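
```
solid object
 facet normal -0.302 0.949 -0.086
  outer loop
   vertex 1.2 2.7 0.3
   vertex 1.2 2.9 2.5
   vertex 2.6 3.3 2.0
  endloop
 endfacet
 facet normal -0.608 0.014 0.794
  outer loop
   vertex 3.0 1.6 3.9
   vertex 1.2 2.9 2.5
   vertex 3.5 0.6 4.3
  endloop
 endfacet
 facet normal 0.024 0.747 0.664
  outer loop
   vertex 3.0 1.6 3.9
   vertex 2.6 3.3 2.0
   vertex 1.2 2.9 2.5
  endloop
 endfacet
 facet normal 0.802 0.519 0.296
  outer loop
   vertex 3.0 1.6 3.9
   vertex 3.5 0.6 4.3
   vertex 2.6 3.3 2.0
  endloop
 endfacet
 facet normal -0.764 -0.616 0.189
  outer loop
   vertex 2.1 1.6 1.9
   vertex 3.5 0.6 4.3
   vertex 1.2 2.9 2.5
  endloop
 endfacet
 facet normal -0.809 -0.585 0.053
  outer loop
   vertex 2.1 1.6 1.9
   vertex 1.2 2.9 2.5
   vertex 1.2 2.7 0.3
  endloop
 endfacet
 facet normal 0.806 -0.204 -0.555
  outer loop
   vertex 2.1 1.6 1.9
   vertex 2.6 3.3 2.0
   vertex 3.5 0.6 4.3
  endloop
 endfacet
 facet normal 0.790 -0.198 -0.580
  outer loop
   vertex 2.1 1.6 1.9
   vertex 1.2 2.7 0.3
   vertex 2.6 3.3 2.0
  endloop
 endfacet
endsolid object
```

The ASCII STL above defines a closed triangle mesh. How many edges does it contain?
12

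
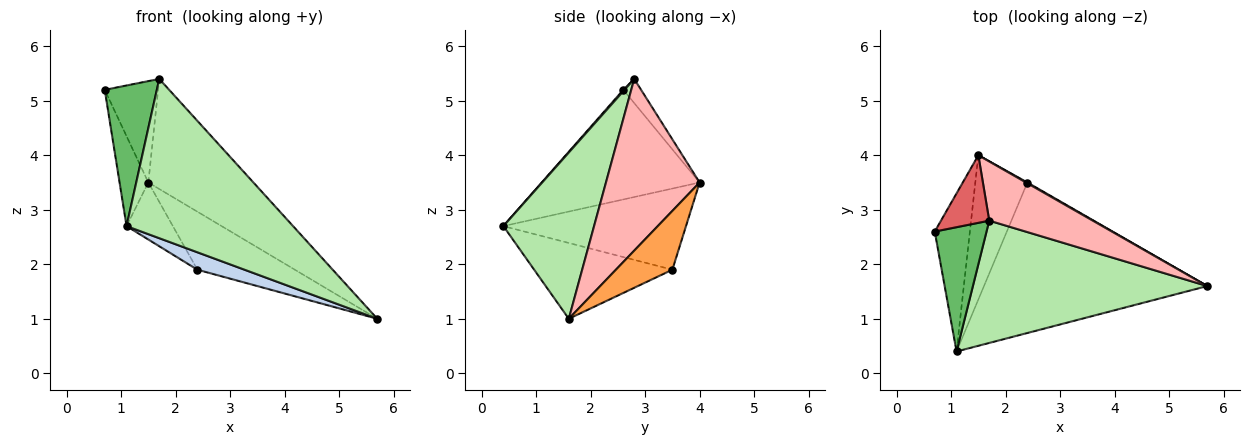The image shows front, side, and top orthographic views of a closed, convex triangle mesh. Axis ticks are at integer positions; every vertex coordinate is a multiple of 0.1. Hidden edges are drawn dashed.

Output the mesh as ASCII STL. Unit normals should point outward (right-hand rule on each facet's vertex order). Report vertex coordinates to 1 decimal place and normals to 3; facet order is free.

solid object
 facet normal -0.938 0.171 -0.301
  outer loop
   vertex 1.5 4.0 3.5
   vertex 1.1 0.4 2.7
   vertex 0.7 2.6 5.2
  endloop
 endfacet
 facet normal -0.319 -0.109 -0.941
  outer loop
   vertex 2.4 3.5 1.9
   vertex 5.7 1.6 1.0
   vertex 1.1 0.4 2.7
  endloop
 endfacet
 facet normal 0.501 0.865 0.012
  outer loop
   vertex 2.4 3.5 1.9
   vertex 1.5 4.0 3.5
   vertex 5.7 1.6 1.0
  endloop
 endfacet
 facet normal -0.823 0.209 -0.528
  outer loop
   vertex 2.4 3.5 1.9
   vertex 1.1 0.4 2.7
   vertex 1.5 4.0 3.5
  endloop
 endfacet
 facet normal 0.017 -0.749 0.662
  outer loop
   vertex 1.7 2.8 5.4
   vertex 0.7 2.6 5.2
   vertex 1.1 0.4 2.7
  endloop
 endfacet
 facet normal 0.397 -0.728 0.559
  outer loop
   vertex 1.7 2.8 5.4
   vertex 1.1 0.4 2.7
   vertex 5.7 1.6 1.0
  endloop
 endfacet
 facet normal -0.267 0.802 0.535
  outer loop
   vertex 1.7 2.8 5.4
   vertex 1.5 4.0 3.5
   vertex 0.7 2.6 5.2
  endloop
 endfacet
 facet normal 0.618 0.693 0.372
  outer loop
   vertex 1.7 2.8 5.4
   vertex 5.7 1.6 1.0
   vertex 1.5 4.0 3.5
  endloop
 endfacet
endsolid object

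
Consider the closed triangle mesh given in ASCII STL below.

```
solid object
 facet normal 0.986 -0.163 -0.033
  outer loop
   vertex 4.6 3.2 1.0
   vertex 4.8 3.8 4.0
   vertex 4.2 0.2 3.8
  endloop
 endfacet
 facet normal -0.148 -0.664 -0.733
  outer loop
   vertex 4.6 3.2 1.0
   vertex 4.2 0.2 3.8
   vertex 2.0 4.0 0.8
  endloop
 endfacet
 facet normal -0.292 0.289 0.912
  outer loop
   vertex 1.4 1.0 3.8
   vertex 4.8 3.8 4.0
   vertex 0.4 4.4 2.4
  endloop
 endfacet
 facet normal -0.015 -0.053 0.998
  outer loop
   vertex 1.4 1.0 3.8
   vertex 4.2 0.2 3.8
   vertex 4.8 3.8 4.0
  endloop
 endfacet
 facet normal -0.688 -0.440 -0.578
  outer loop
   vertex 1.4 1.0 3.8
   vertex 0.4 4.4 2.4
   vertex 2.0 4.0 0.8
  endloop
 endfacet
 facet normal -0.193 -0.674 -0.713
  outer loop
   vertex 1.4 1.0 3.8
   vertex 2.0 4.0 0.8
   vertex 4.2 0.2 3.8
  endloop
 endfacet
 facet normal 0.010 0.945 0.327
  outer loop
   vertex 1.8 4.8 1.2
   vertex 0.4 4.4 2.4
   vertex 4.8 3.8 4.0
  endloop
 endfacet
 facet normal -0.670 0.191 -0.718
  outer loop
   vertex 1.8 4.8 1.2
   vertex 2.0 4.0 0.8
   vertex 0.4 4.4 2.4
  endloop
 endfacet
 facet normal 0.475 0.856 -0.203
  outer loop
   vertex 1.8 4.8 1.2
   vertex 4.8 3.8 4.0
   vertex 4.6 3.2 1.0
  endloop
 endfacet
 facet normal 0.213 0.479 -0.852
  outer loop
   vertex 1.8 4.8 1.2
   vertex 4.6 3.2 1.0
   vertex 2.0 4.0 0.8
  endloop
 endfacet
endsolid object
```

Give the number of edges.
15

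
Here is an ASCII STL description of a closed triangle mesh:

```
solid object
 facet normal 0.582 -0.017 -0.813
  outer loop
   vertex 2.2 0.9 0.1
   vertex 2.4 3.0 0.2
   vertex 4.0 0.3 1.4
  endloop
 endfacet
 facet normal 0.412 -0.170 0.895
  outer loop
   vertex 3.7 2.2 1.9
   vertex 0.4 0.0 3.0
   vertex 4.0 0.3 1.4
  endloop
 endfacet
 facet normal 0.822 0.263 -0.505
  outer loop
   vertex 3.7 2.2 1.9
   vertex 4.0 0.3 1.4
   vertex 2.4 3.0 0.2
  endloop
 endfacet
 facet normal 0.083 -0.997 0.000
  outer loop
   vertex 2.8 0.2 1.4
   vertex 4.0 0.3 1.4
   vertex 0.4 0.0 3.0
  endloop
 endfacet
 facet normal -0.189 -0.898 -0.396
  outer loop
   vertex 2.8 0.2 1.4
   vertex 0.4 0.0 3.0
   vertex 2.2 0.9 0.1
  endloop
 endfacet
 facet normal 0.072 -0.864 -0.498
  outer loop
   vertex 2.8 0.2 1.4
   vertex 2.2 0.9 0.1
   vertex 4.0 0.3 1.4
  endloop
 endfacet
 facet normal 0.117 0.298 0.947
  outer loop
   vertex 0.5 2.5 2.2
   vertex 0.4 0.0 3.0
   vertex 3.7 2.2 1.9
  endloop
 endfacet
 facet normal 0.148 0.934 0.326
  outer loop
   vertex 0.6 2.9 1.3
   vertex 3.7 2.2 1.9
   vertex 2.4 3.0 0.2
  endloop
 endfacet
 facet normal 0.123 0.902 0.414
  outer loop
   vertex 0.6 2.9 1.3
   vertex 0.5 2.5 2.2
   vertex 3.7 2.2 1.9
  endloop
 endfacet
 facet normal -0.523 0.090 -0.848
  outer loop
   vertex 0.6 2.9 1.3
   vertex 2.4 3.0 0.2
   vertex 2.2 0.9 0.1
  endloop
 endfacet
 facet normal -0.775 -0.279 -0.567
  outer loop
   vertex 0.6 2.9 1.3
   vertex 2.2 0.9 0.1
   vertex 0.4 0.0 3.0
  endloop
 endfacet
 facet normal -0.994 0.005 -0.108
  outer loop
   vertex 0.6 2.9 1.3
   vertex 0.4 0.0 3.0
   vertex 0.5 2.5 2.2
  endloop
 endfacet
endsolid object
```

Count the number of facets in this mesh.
12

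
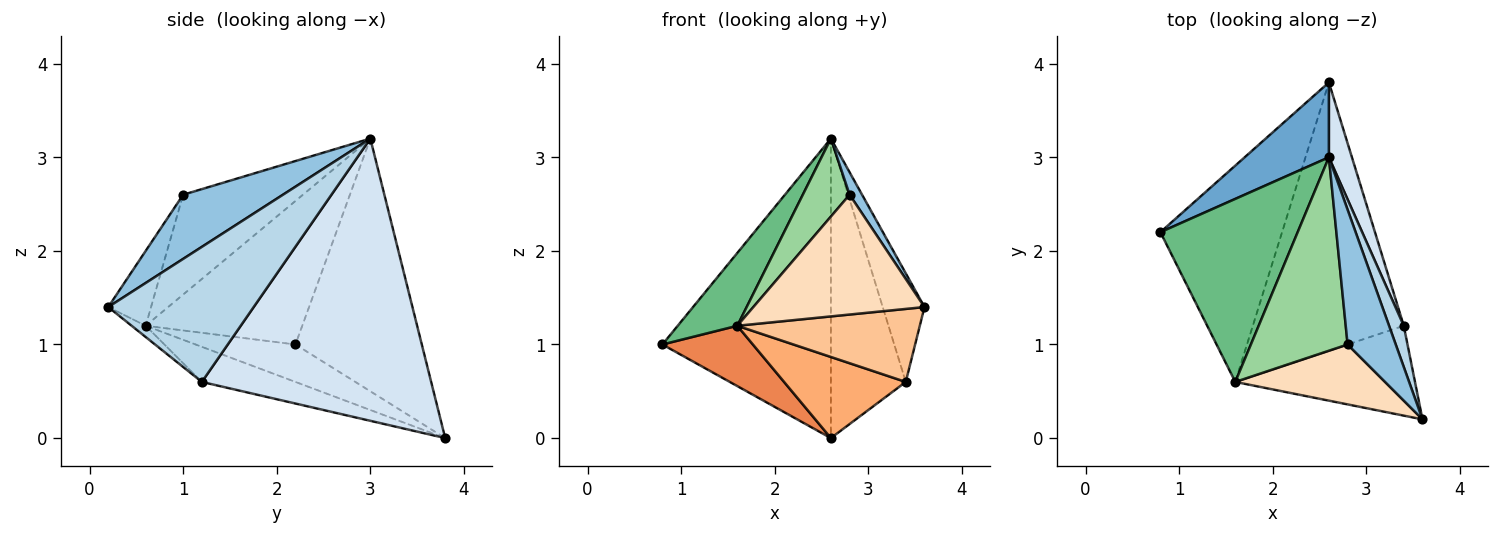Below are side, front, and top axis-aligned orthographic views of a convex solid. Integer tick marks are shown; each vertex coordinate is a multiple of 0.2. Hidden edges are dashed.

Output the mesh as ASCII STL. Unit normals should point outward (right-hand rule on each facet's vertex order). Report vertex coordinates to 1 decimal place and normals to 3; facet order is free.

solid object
 facet normal -0.588 0.784 0.196
  outer loop
   vertex 2.6 3.0 3.2
   vertex 2.6 3.8 0.0
   vertex 0.8 2.2 1.0
  endloop
 endfacet
 facet normal 0.796 -0.100 0.597
  outer loop
   vertex 2.8 1.0 2.6
   vertex 3.6 0.2 1.4
   vertex 2.6 3.0 3.2
  endloop
 endfacet
 facet normal 0.956 0.274 0.104
  outer loop
   vertex 3.4 1.2 0.6
   vertex 2.6 3.0 3.2
   vertex 3.6 0.2 1.4
  endloop
 endfacet
 facet normal 0.948 0.309 0.077
  outer loop
   vertex 3.4 1.2 0.6
   vertex 2.6 3.8 0.0
   vertex 2.6 3.0 3.2
  endloop
 endfacet
 facet normal -0.284 -0.258 -0.924
  outer loop
   vertex 1.6 0.6 1.2
   vertex 0.8 2.2 1.0
   vertex 2.6 3.8 0.0
  endloop
 endfacet
 facet normal -0.217 -0.282 -0.934
  outer loop
   vertex 1.6 0.6 1.2
   vertex 2.6 3.8 0.0
   vertex 3.4 1.2 0.6
  endloop
 endfacet
 facet normal -0.048 -0.630 -0.775
  outer loop
   vertex 1.6 0.6 1.2
   vertex 3.4 1.2 0.6
   vertex 3.6 0.2 1.4
  endloop
 endfacet
 facet normal -0.218 -0.873 0.436
  outer loop
   vertex 1.6 0.6 1.2
   vertex 3.6 0.2 1.4
   vertex 2.8 1.0 2.6
  endloop
 endfacet
 facet normal -0.697 -0.265 0.666
  outer loop
   vertex 1.6 0.6 1.2
   vertex 2.6 3.0 3.2
   vertex 0.8 2.2 1.0
  endloop
 endfacet
 facet normal -0.692 -0.270 0.670
  outer loop
   vertex 1.6 0.6 1.2
   vertex 2.8 1.0 2.6
   vertex 2.6 3.0 3.2
  endloop
 endfacet
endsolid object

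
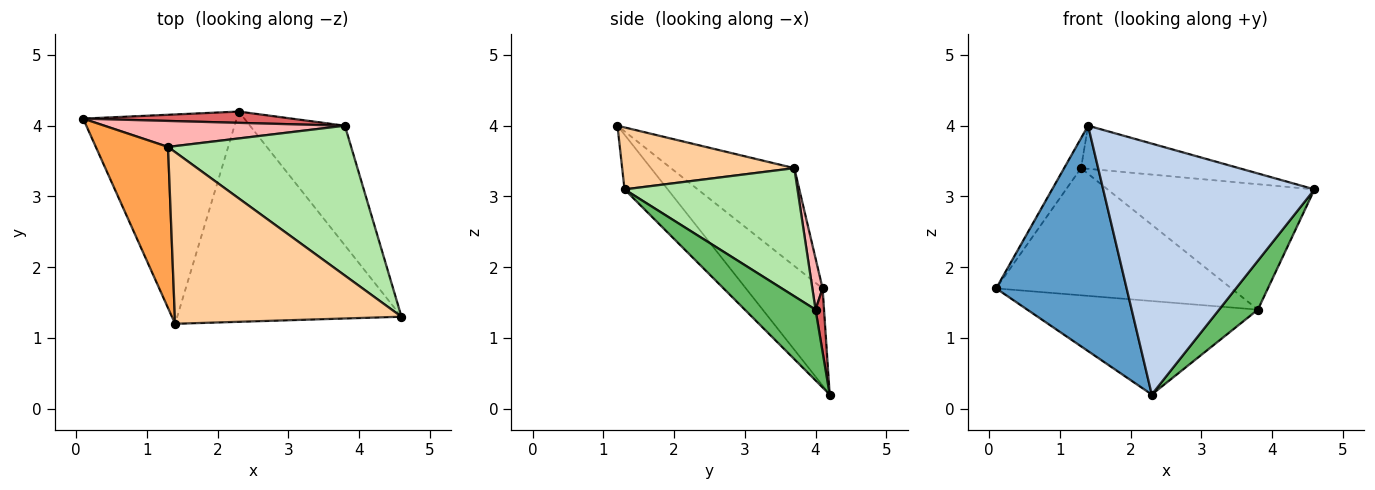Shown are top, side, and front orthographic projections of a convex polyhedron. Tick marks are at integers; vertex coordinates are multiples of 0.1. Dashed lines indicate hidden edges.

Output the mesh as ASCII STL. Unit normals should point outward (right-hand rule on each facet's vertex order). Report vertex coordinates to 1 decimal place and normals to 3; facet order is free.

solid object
 facet normal -0.396 -0.673 -0.625
  outer loop
   vertex 2.3 4.2 0.2
   vertex 1.4 1.2 4.0
   vertex 0.1 4.1 1.7
  endloop
 endfacet
 facet normal -0.155 -0.757 -0.635
  outer loop
   vertex 2.3 4.2 0.2
   vertex 4.6 1.3 3.1
   vertex 1.4 1.2 4.0
  endloop
 endfacet
 facet normal -0.800 0.110 0.590
  outer loop
   vertex 1.3 3.7 3.4
   vertex 0.1 4.1 1.7
   vertex 1.4 1.2 4.0
  endloop
 endfacet
 facet normal 0.256 0.235 0.938
  outer loop
   vertex 1.3 3.7 3.4
   vertex 1.4 1.2 4.0
   vertex 4.6 1.3 3.1
  endloop
 endfacet
 facet normal 0.568 -0.311 -0.762
  outer loop
   vertex 3.8 4.0 1.4
   vertex 4.6 1.3 3.1
   vertex 2.3 4.2 0.2
  endloop
 endfacet
 facet normal 0.473 0.566 0.676
  outer loop
   vertex 3.8 4.0 1.4
   vertex 1.3 3.7 3.4
   vertex 4.6 1.3 3.1
  endloop
 endfacet
 facet normal 0.037 0.992 0.120
  outer loop
   vertex 3.8 4.0 1.4
   vertex 2.3 4.2 0.2
   vertex 0.1 4.1 1.7
  endloop
 endfacet
 facet normal 0.043 0.979 0.200
  outer loop
   vertex 3.8 4.0 1.4
   vertex 0.1 4.1 1.7
   vertex 1.3 3.7 3.4
  endloop
 endfacet
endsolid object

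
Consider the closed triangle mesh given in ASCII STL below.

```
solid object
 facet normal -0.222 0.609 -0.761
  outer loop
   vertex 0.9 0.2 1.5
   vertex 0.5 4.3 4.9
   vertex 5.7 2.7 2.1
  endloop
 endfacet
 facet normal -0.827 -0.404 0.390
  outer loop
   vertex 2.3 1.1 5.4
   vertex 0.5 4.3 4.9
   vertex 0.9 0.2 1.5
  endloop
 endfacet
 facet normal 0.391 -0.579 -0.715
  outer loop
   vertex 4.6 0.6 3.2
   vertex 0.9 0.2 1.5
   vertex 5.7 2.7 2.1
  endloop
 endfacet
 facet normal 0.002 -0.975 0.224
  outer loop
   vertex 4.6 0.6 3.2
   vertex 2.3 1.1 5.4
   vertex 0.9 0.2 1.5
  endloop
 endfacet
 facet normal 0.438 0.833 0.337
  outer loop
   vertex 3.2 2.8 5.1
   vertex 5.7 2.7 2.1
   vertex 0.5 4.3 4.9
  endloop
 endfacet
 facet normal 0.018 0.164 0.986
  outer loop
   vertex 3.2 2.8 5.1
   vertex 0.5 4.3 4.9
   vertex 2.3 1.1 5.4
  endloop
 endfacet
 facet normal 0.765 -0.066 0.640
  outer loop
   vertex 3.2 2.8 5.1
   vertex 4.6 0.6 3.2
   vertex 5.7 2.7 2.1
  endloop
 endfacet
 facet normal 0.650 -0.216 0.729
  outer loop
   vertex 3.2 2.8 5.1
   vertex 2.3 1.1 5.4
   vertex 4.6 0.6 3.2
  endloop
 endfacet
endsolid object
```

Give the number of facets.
8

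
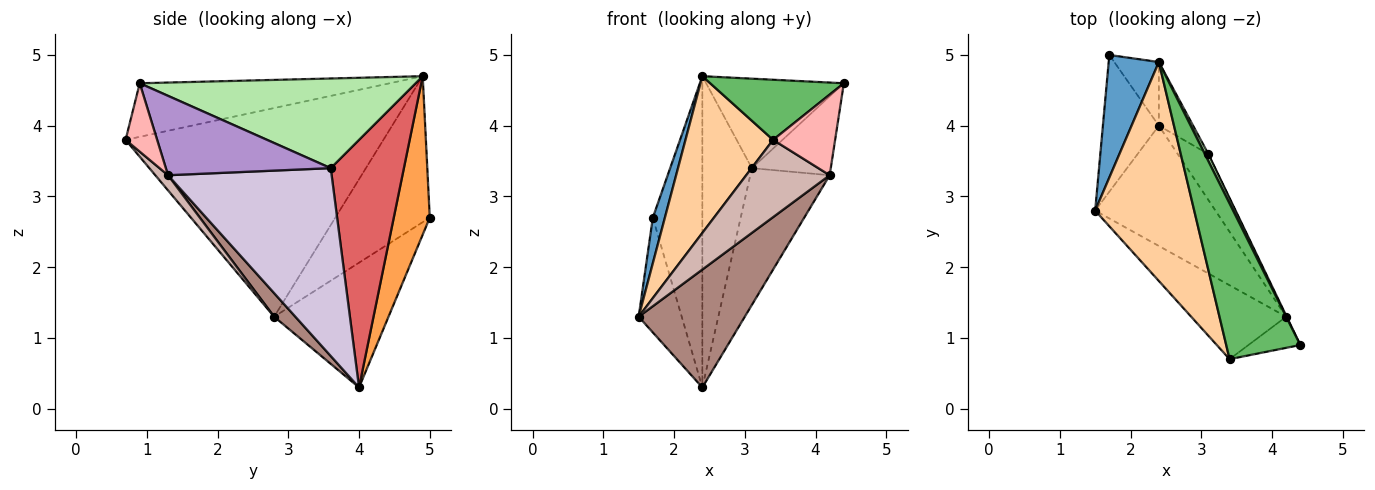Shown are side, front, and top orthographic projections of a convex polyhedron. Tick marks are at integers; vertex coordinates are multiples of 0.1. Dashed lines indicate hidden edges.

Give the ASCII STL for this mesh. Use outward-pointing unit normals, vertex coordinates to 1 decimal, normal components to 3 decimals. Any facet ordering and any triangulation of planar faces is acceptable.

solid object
 facet normal -0.939 -0.120 0.323
  outer loop
   vertex 1.7 5.0 2.7
   vertex 1.5 2.8 1.3
   vertex 2.4 4.9 4.7
  endloop
 endfacet
 facet normal -0.863 0.325 -0.387
  outer loop
   vertex 1.7 5.0 2.7
   vertex 2.4 4.0 0.3
   vertex 1.5 2.8 1.3
  endloop
 endfacet
 facet normal 0.580 0.798 -0.163
  outer loop
   vertex 1.7 5.0 2.7
   vertex 2.4 4.9 4.7
   vertex 2.4 4.0 0.3
  endloop
 endfacet
 facet normal -0.864 -0.293 0.410
  outer loop
   vertex 3.4 0.7 3.8
   vertex 2.4 4.9 4.7
   vertex 1.5 2.8 1.3
  endloop
 endfacet
 facet normal -0.559 -0.299 0.773
  outer loop
   vertex 3.4 0.7 3.8
   vertex 4.4 0.9 4.6
   vertex 2.4 4.9 4.7
  endloop
 endfacet
 facet normal 0.894 0.446 0.035
  outer loop
   vertex 3.1 3.6 3.4
   vertex 2.4 4.9 4.7
   vertex 4.4 0.9 4.6
  endloop
 endfacet
 facet normal 0.823 0.557 -0.114
  outer loop
   vertex 3.1 3.6 3.4
   vertex 2.4 4.0 0.3
   vertex 2.4 4.9 4.7
  endloop
 endfacet
 facet normal 0.429 -0.843 -0.325
  outer loop
   vertex 4.2 1.3 3.3
   vertex 4.4 0.9 4.6
   vertex 3.4 0.7 3.8
  endloop
 endfacet
 facet normal 0.902 0.432 -0.006
  outer loop
   vertex 4.2 1.3 3.3
   vertex 3.1 3.6 3.4
   vertex 4.4 0.9 4.6
  endloop
 endfacet
 facet normal 0.890 0.432 -0.145
  outer loop
   vertex 4.2 1.3 3.3
   vertex 2.4 4.0 0.3
   vertex 3.1 3.6 3.4
  endloop
 endfacet
 facet normal 0.139 -0.693 -0.707
  outer loop
   vertex 4.2 1.3 3.3
   vertex 1.5 2.8 1.3
   vertex 2.4 4.0 0.3
  endloop
 endfacet
 facet normal 0.110 -0.718 -0.687
  outer loop
   vertex 4.2 1.3 3.3
   vertex 3.4 0.7 3.8
   vertex 1.5 2.8 1.3
  endloop
 endfacet
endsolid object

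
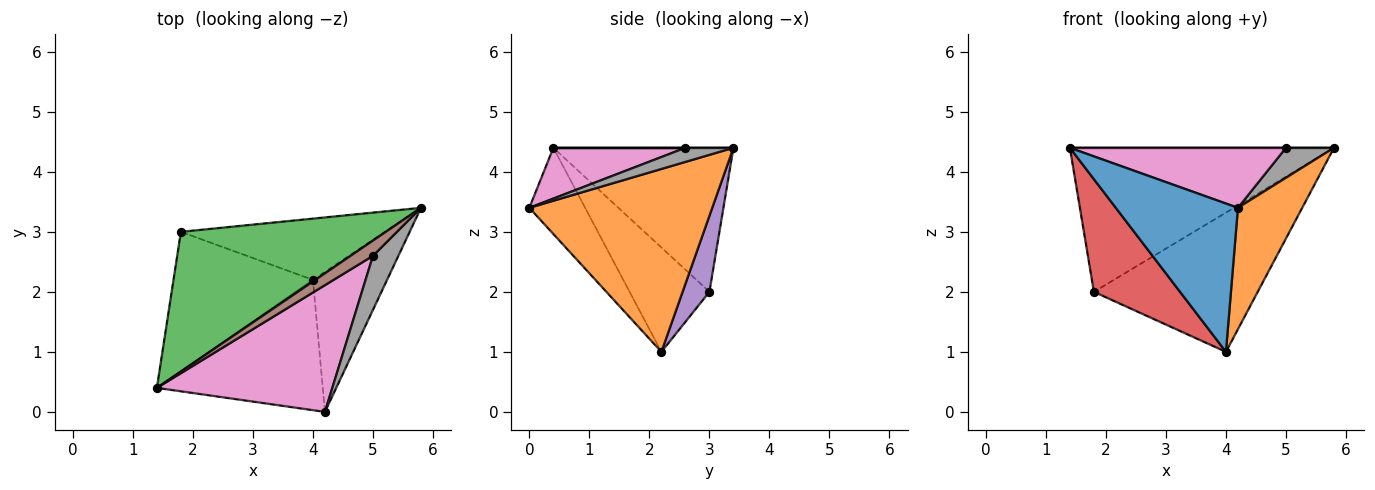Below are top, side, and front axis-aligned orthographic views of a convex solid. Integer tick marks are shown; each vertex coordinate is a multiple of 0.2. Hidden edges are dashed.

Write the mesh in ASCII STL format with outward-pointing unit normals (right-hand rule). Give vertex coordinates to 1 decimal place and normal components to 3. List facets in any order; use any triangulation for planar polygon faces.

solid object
 facet normal -0.324 -0.711 -0.624
  outer loop
   vertex 4.0 2.2 1.0
   vertex 4.2 0.0 3.4
   vertex 1.4 0.4 4.4
  endloop
 endfacet
 facet normal 0.881 -0.310 -0.357
  outer loop
   vertex 4.0 2.2 1.0
   vertex 5.8 3.4 4.4
   vertex 4.2 0.0 3.4
  endloop
 endfacet
 facet normal -0.440 0.645 0.625
  outer loop
   vertex 1.8 3.0 2.0
   vertex 1.4 0.4 4.4
   vertex 5.8 3.4 4.4
  endloop
 endfacet
 facet normal -0.503 -0.543 -0.672
  outer loop
   vertex 1.8 3.0 2.0
   vertex 4.0 2.2 1.0
   vertex 1.4 0.4 4.4
  endloop
 endfacet
 facet normal 0.148 0.905 -0.398
  outer loop
   vertex 1.8 3.0 2.0
   vertex 5.8 3.4 4.4
   vertex 4.0 2.2 1.0
  endloop
 endfacet
 facet normal 0.000 0.000 1.000
  outer loop
   vertex 5.0 2.6 4.4
   vertex 5.8 3.4 4.4
   vertex 1.4 0.4 4.4
  endloop
 endfacet
 facet normal 0.253 -0.414 0.874
  outer loop
   vertex 5.0 2.6 4.4
   vertex 1.4 0.4 4.4
   vertex 4.2 0.0 3.4
  endloop
 endfacet
 facet normal 0.437 -0.437 0.786
  outer loop
   vertex 5.0 2.6 4.4
   vertex 4.2 0.0 3.4
   vertex 5.8 3.4 4.4
  endloop
 endfacet
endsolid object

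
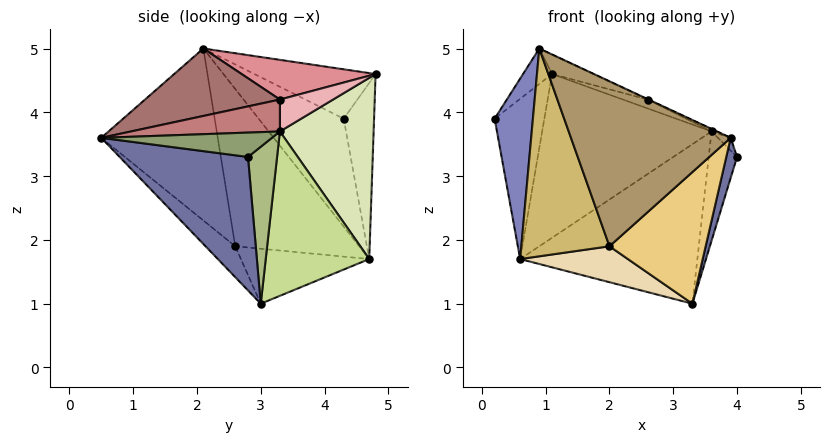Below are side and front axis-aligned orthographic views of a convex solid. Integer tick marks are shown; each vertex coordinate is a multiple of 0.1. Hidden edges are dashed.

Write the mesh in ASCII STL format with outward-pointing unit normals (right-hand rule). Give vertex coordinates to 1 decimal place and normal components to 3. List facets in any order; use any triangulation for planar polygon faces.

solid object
 facet normal 0.952 -0.080 -0.297
  outer loop
   vertex 3.3 3.0 1.0
   vertex 4.0 2.8 3.3
   vertex 3.9 0.5 3.6
  endloop
 endfacet
 facet normal -0.887 -0.399 -0.234
  outer loop
   vertex 0.6 4.7 1.7
   vertex 0.9 2.1 5.0
   vertex 0.2 4.3 3.9
  endloop
 endfacet
 facet normal -0.659 0.158 0.735
  outer loop
   vertex 1.1 4.8 4.6
   vertex 0.2 4.3 3.9
   vertex 0.9 2.1 5.0
  endloop
 endfacet
 facet normal -0.520 0.852 0.060
  outer loop
   vertex 1.1 4.8 4.6
   vertex 0.6 4.7 1.7
   vertex 0.2 4.3 3.9
  endloop
 endfacet
 facet normal 0.740 0.055 0.671
  outer loop
   vertex 3.6 3.3 3.7
   vertex 3.9 0.5 3.6
   vertex 4.0 2.8 3.3
  endloop
 endfacet
 facet normal 0.707 0.690 -0.155
  outer loop
   vertex 3.6 3.3 3.7
   vertex 4.0 2.8 3.3
   vertex 3.3 3.0 1.0
  endloop
 endfacet
 facet normal 0.499 0.854 -0.150
  outer loop
   vertex 3.6 3.3 3.7
   vertex 3.3 3.0 1.0
   vertex 0.6 4.7 1.7
  endloop
 endfacet
 facet normal 0.481 0.869 -0.113
  outer loop
   vertex 3.6 3.3 3.7
   vertex 0.6 4.7 1.7
   vertex 1.1 4.8 4.6
  endloop
 endfacet
 facet normal -0.558 -0.765 -0.321
  outer loop
   vertex 2.0 2.6 1.9
   vertex 3.9 0.5 3.6
   vertex 0.9 2.1 5.0
  endloop
 endfacet
 facet normal -0.761 -0.541 -0.357
  outer loop
   vertex 2.0 2.6 1.9
   vertex 0.9 2.1 5.0
   vertex 0.6 4.7 1.7
  endloop
 endfacet
 facet normal -0.225 -0.728 -0.648
  outer loop
   vertex 2.0 2.6 1.9
   vertex 3.3 3.0 1.0
   vertex 3.9 0.5 3.6
  endloop
 endfacet
 facet normal -0.447 -0.375 -0.812
  outer loop
   vertex 2.0 2.6 1.9
   vertex 0.6 4.7 1.7
   vertex 3.3 3.0 1.0
  endloop
 endfacet
 facet normal 0.424 0.003 0.906
  outer loop
   vertex 2.6 3.3 4.2
   vertex 0.9 2.1 5.0
   vertex 3.9 0.5 3.6
  endloop
 endfacet
 facet normal 0.447 0.016 0.894
  outer loop
   vertex 2.6 3.3 4.2
   vertex 3.9 0.5 3.6
   vertex 3.6 3.3 3.7
  endloop
 endfacet
 facet normal 0.358 0.111 0.927
  outer loop
   vertex 2.6 3.3 4.2
   vertex 1.1 4.8 4.6
   vertex 0.9 2.1 5.0
  endloop
 endfacet
 facet normal 0.438 0.204 0.876
  outer loop
   vertex 2.6 3.3 4.2
   vertex 3.6 3.3 3.7
   vertex 1.1 4.8 4.6
  endloop
 endfacet
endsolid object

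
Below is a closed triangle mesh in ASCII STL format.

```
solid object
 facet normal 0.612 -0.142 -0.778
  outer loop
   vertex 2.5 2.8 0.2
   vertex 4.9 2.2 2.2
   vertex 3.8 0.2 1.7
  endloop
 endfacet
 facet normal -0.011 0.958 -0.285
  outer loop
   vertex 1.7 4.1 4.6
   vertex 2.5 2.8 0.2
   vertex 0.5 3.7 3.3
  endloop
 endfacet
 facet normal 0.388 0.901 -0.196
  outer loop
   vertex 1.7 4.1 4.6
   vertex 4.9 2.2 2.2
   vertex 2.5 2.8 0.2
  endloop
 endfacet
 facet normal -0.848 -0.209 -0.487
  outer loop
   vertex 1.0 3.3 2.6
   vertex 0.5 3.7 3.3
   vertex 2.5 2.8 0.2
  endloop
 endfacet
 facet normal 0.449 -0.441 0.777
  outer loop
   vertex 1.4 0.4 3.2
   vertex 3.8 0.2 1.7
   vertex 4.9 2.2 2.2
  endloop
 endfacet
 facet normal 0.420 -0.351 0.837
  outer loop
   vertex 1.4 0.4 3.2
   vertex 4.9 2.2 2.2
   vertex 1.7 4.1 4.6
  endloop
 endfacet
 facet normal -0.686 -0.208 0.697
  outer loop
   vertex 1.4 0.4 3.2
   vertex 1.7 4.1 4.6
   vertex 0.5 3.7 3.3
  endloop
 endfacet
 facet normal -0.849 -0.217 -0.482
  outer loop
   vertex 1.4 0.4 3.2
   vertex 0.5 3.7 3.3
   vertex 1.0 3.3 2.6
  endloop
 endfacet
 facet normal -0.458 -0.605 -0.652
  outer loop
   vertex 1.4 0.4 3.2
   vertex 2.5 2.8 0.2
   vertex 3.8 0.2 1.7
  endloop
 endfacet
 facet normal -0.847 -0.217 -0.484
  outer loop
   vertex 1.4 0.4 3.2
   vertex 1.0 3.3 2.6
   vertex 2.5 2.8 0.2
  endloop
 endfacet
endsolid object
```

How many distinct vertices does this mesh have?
7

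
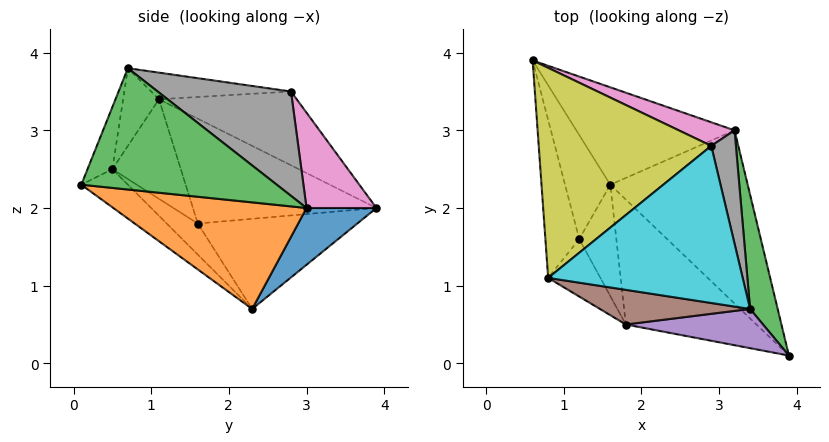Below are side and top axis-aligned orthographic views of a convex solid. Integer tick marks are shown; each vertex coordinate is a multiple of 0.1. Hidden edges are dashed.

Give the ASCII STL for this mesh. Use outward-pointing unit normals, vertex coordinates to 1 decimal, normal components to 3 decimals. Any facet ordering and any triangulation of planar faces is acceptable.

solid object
 facet normal 0.242 0.698 -0.674
  outer loop
   vertex 3.2 3.0 2.0
   vertex 1.6 2.3 0.7
   vertex 0.6 3.9 2.0
  endloop
 endfacet
 facet normal 0.612 0.066 -0.788
  outer loop
   vertex 3.2 3.0 2.0
   vertex 3.9 0.1 2.3
   vertex 1.6 2.3 0.7
  endloop
 endfacet
 facet normal 0.944 0.250 0.215
  outer loop
   vertex 3.2 3.0 2.0
   vertex 3.4 0.7 3.8
   vertex 3.9 0.1 2.3
  endloop
 endfacet
 facet normal -0.199 -0.704 -0.682
  outer loop
   vertex 1.8 0.5 2.5
   vertex 1.6 2.3 0.7
   vertex 3.9 0.1 2.3
  endloop
 endfacet
 facet normal -0.147 -0.934 0.325
  outer loop
   vertex 1.8 0.5 2.5
   vertex 3.9 0.1 2.3
   vertex 3.4 0.7 3.8
  endloop
 endfacet
 facet normal -0.198 -0.903 0.382
  outer loop
   vertex 1.8 0.5 2.5
   vertex 3.4 0.7 3.8
   vertex 0.8 1.1 3.4
  endloop
 endfacet
 facet normal 0.321 0.928 0.188
  outer loop
   vertex 2.9 2.8 3.5
   vertex 3.2 3.0 2.0
   vertex 0.6 3.9 2.0
  endloop
 endfacet
 facet normal 0.941 0.256 0.222
  outer loop
   vertex 2.9 2.8 3.5
   vertex 3.4 0.7 3.8
   vertex 3.2 3.0 2.0
  endloop
 endfacet
 facet normal -0.361 0.396 0.844
  outer loop
   vertex 2.9 2.8 3.5
   vertex 0.6 3.9 2.0
   vertex 0.8 1.1 3.4
  endloop
 endfacet
 facet normal -0.135 0.109 0.985
  outer loop
   vertex 2.9 2.8 3.5
   vertex 0.8 1.1 3.4
   vertex 3.4 0.7 3.8
  endloop
 endfacet
 facet normal -0.492 -0.642 -0.588
  outer loop
   vertex 1.2 1.6 1.8
   vertex 1.6 2.3 0.7
   vertex 1.8 0.5 2.5
  endloop
 endfacet
 facet normal -0.699 -0.614 -0.367
  outer loop
   vertex 1.2 1.6 1.8
   vertex 1.8 0.5 2.5
   vertex 0.8 1.1 3.4
  endloop
 endfacet
 facet normal -0.877 -0.191 -0.440
  outer loop
   vertex 1.2 1.6 1.8
   vertex 0.6 3.9 2.0
   vertex 1.6 2.3 0.7
  endloop
 endfacet
 facet normal -0.929 -0.216 -0.300
  outer loop
   vertex 1.2 1.6 1.8
   vertex 0.8 1.1 3.4
   vertex 0.6 3.9 2.0
  endloop
 endfacet
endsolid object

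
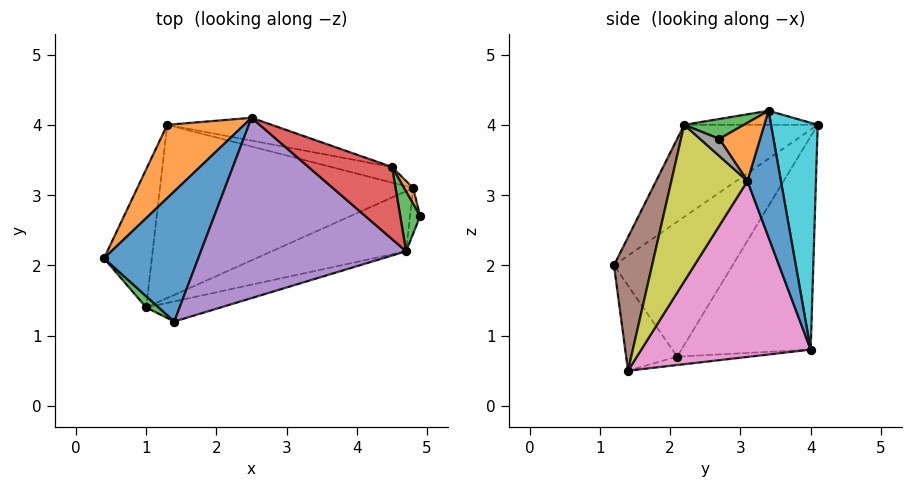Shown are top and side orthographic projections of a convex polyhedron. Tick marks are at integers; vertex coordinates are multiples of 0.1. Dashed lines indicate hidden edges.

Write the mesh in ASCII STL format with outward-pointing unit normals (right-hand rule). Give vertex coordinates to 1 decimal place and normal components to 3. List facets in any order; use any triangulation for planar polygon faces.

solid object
 facet normal -0.817 -0.084 0.571
  outer loop
   vertex 1.4 1.2 2.0
   vertex 2.5 4.1 4.0
   vertex 0.4 2.1 0.7
  endloop
 endfacet
 facet normal -0.865 0.393 0.312
  outer loop
   vertex 1.3 4.0 0.8
   vertex 0.4 2.1 0.7
   vertex 2.5 4.1 4.0
  endloop
 endfacet
 facet normal -0.739 -0.665 0.109
  outer loop
   vertex 1.0 1.4 0.5
   vertex 1.4 1.2 2.0
   vertex 0.4 2.1 0.7
  endloop
 endfacet
 facet normal -0.171 0.132 -0.976
  outer loop
   vertex 1.0 1.4 0.5
   vertex 0.4 2.1 0.7
   vertex 1.3 4.0 0.8
  endloop
 endfacet
 facet normal -0.370 -0.428 0.824
  outer loop
   vertex 4.7 2.2 4.0
   vertex 2.5 4.1 4.0
   vertex 1.4 1.2 2.0
  endloop
 endfacet
 facet normal 0.405 -0.886 -0.226
  outer loop
   vertex 4.7 2.2 4.0
   vertex 1.4 1.2 2.0
   vertex 1.0 1.4 0.5
  endloop
 endfacet
 facet normal 0.570 0.029 -0.821
  outer loop
   vertex 4.8 3.1 3.2
   vertex 1.0 1.4 0.5
   vertex 1.3 4.0 0.8
  endloop
 endfacet
 facet normal 0.755 -0.480 -0.446
  outer loop
   vertex 4.8 3.1 3.2
   vertex 4.9 2.7 3.8
   vertex 4.7 2.2 4.0
  endloop
 endfacet
 facet normal 0.633 -0.553 -0.543
  outer loop
   vertex 4.8 3.1 3.2
   vertex 4.7 2.2 4.0
   vertex 1.0 1.4 0.5
  endloop
 endfacet
 facet normal 0.340 0.927 -0.157
  outer loop
   vertex 4.5 3.4 4.2
   vertex 1.3 4.0 0.8
   vertex 2.5 4.1 4.0
  endloop
 endfacet
 facet normal 0.353 0.920 -0.170
  outer loop
   vertex 4.5 3.4 4.2
   vertex 4.8 3.1 3.2
   vertex 1.3 4.0 0.8
  endloop
 endfacet
 facet normal 0.892 0.431 0.138
  outer loop
   vertex 4.5 3.4 4.2
   vertex 4.9 2.7 3.8
   vertex 4.8 3.1 3.2
  endloop
 endfacet
 facet normal 0.707 0.000 0.707
  outer loop
   vertex 4.5 3.4 4.2
   vertex 4.7 2.2 4.0
   vertex 4.9 2.7 3.8
  endloop
 endfacet
 facet normal -0.163 -0.189 0.968
  outer loop
   vertex 4.5 3.4 4.2
   vertex 2.5 4.1 4.0
   vertex 4.7 2.2 4.0
  endloop
 endfacet
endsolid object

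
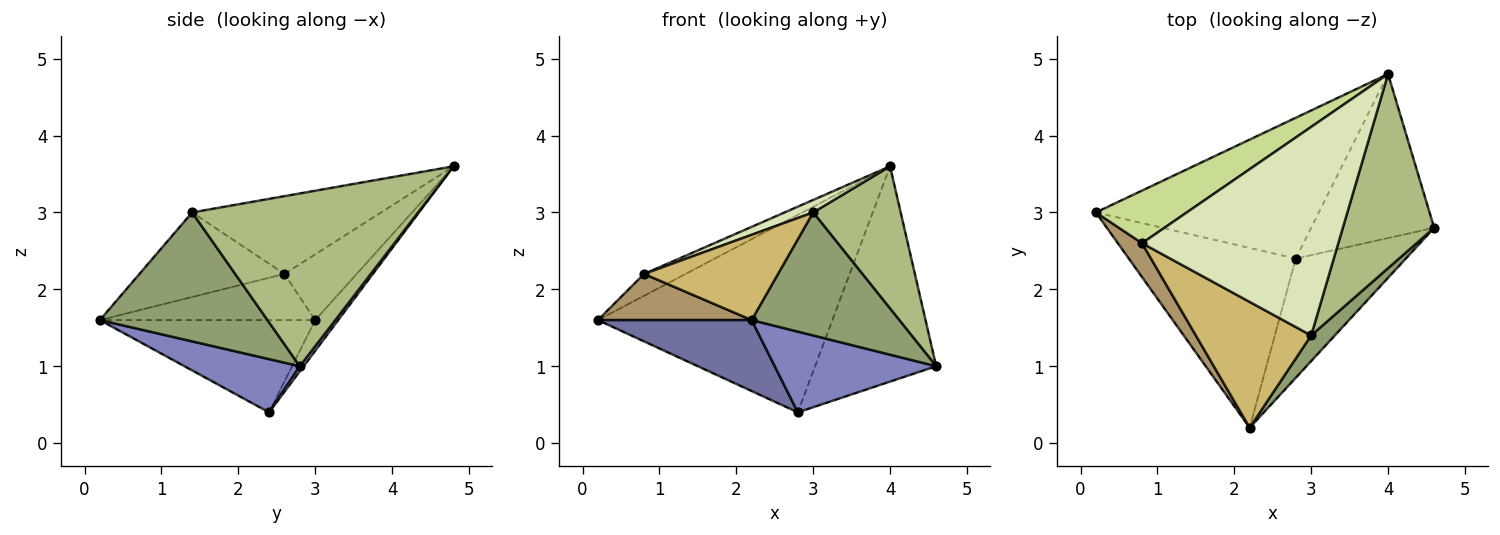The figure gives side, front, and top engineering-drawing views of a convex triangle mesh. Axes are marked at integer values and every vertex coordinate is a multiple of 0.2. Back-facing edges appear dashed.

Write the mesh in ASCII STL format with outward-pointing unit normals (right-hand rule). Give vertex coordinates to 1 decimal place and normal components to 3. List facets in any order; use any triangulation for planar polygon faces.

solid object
 facet normal -0.457 -0.327 -0.827
  outer loop
   vertex 2.8 2.4 0.4
   vertex 2.2 0.2 1.6
   vertex 0.2 3.0 1.6
  endloop
 endfacet
 facet normal 0.372 -0.521 -0.769
  outer loop
   vertex 2.8 2.4 0.4
   vertex 4.6 2.8 1.0
   vertex 2.2 0.2 1.6
  endloop
 endfacet
 facet normal -0.080 0.812 -0.579
  outer loop
   vertex 2.8 2.4 0.4
   vertex 0.2 3.0 1.6
   vertex 4.0 4.8 3.6
  endloop
 endfacet
 facet normal 0.025 0.795 -0.606
  outer loop
   vertex 2.8 2.4 0.4
   vertex 4.0 4.8 3.6
   vertex 4.6 2.8 1.0
  endloop
 endfacet
 facet normal 0.743 -0.655 0.136
  outer loop
   vertex 3.0 1.4 3.0
   vertex 2.2 0.2 1.6
   vertex 4.6 2.8 1.0
  endloop
 endfacet
 facet normal 0.836 -0.324 0.442
  outer loop
   vertex 3.0 1.4 3.0
   vertex 4.6 2.8 1.0
   vertex 4.0 4.8 3.6
  endloop
 endfacet
 facet normal -0.555 0.319 0.768
  outer loop
   vertex 0.8 2.6 2.2
   vertex 4.0 4.8 3.6
   vertex 0.2 3.0 1.6
  endloop
 endfacet
 facet normal -0.368 -0.056 0.928
  outer loop
   vertex 0.8 2.6 2.2
   vertex 3.0 1.4 3.0
   vertex 4.0 4.8 3.6
  endloop
 endfacet
 facet normal -0.749 -0.535 0.392
  outer loop
   vertex 0.8 2.6 2.2
   vertex 0.2 3.0 1.6
   vertex 2.2 0.2 1.6
  endloop
 endfacet
 facet normal -0.519 -0.480 0.708
  outer loop
   vertex 0.8 2.6 2.2
   vertex 2.2 0.2 1.6
   vertex 3.0 1.4 3.0
  endloop
 endfacet
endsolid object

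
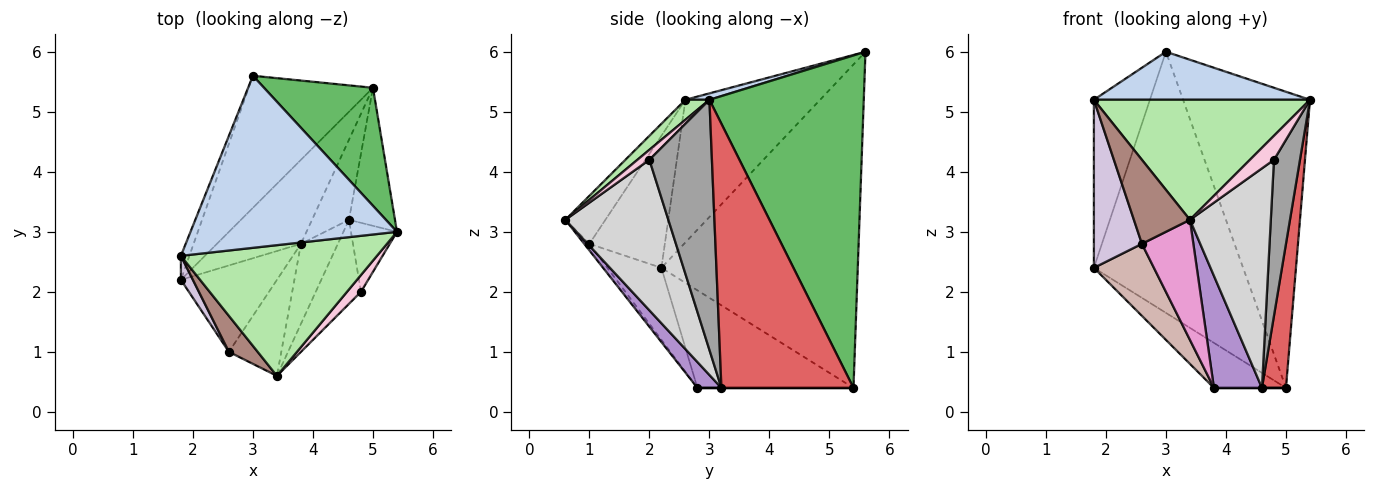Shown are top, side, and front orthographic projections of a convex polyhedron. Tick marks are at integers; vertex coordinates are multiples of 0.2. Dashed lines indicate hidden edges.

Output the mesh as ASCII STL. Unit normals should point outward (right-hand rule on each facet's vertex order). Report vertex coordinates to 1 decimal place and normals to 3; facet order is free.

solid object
 facet normal -0.922 0.383 -0.055
  outer loop
   vertex 1.8 2.6 5.2
   vertex 3.0 5.6 6.0
   vertex 1.8 2.2 2.4
  endloop
 endfacet
 facet normal 0.030 -0.269 0.963
  outer loop
   vertex 1.8 2.6 5.2
   vertex 5.4 3.0 5.2
   vertex 3.0 5.6 6.0
  endloop
 endfacet
 facet normal -0.761 0.579 -0.293
  outer loop
   vertex 5.0 5.4 0.4
   vertex 1.8 2.2 2.4
   vertex 3.0 5.6 6.0
  endloop
 endfacet
 facet normal -0.715 0.330 -0.616
  outer loop
   vertex 5.0 5.4 0.4
   vertex 3.8 2.8 0.4
   vertex 1.8 2.2 2.4
  endloop
 endfacet
 facet normal 0.749 0.616 0.245
  outer loop
   vertex 5.0 5.4 0.4
   vertex 3.0 5.6 6.0
   vertex 5.4 3.0 5.2
  endloop
 endfacet
 facet normal 0.075 -0.675 0.734
  outer loop
   vertex 3.4 0.6 3.2
   vertex 5.4 3.0 5.2
   vertex 1.8 2.6 5.2
  endloop
 endfacet
 facet normal 0.970 -0.176 -0.169
  outer loop
   vertex 4.6 3.2 0.4
   vertex 5.0 5.4 0.4
   vertex 5.4 3.0 5.2
  endloop
 endfacet
 facet normal 0.000 0.000 -1.000
  outer loop
   vertex 4.6 3.2 0.4
   vertex 3.8 2.8 0.4
   vertex 5.0 5.4 0.4
  endloop
 endfacet
 facet normal 0.377 -0.754 -0.538
  outer loop
   vertex 4.6 3.2 0.4
   vertex 3.4 0.6 3.2
   vertex 3.8 2.8 0.4
  endloop
 endfacet
 facet normal -0.841 -0.535 0.076
  outer loop
   vertex 2.6 1.0 2.8
   vertex 1.8 2.6 5.2
   vertex 1.8 2.2 2.4
  endloop
 endfacet
 facet normal -0.549 -0.768 0.329
  outer loop
   vertex 2.6 1.0 2.8
   vertex 3.4 0.6 3.2
   vertex 1.8 2.6 5.2
  endloop
 endfacet
 facet normal -0.499 -0.555 -0.666
  outer loop
   vertex 2.6 1.0 2.8
   vertex 1.8 2.2 2.4
   vertex 3.8 2.8 0.4
  endloop
 endfacet
 facet normal -0.078 -0.778 -0.623
  outer loop
   vertex 2.6 1.0 2.8
   vertex 3.8 2.8 0.4
   vertex 3.4 0.6 3.2
  endloop
 endfacet
 facet normal 0.379 -0.758 0.531
  outer loop
   vertex 4.8 2.0 4.2
   vertex 5.4 3.0 5.2
   vertex 3.4 0.6 3.2
  endloop
 endfacet
 facet normal 0.910 -0.379 -0.167
  outer loop
   vertex 4.8 2.0 4.2
   vertex 4.6 3.2 0.4
   vertex 5.4 3.0 5.2
  endloop
 endfacet
 facet normal 0.765 -0.601 -0.230
  outer loop
   vertex 4.8 2.0 4.2
   vertex 3.4 0.6 3.2
   vertex 4.6 3.2 0.4
  endloop
 endfacet
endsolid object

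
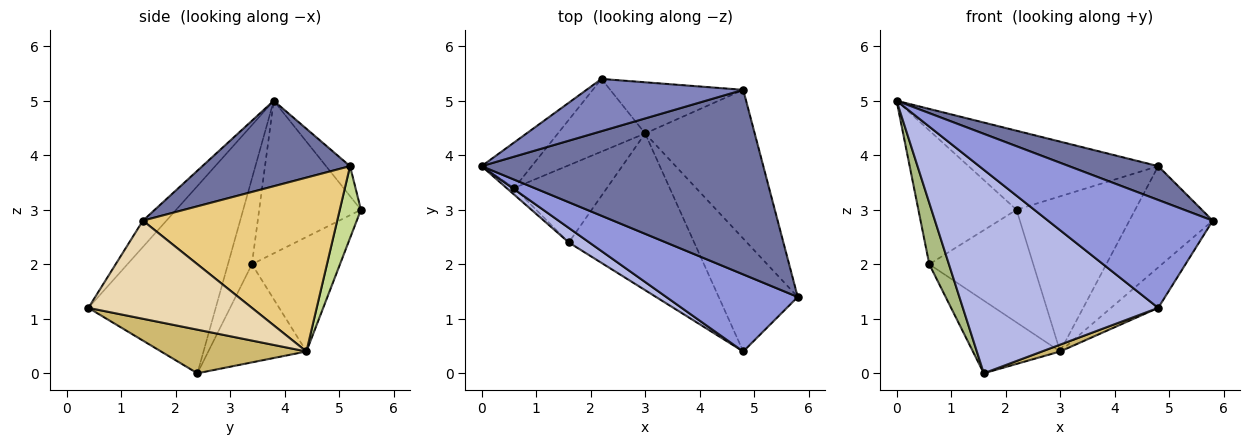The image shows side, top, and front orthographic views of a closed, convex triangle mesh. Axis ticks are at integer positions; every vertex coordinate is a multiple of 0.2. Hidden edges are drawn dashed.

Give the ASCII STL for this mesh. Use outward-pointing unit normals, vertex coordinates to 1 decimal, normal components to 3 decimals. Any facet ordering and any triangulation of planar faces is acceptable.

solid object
 facet normal 0.286 -0.173 0.943
  outer loop
   vertex 4.8 5.2 3.8
   vertex 0.0 3.8 5.0
   vertex 5.8 1.4 2.8
  endloop
 endfacet
 facet normal -0.105 0.830 0.548
  outer loop
   vertex 4.8 5.2 3.8
   vertex 2.2 5.4 3.0
   vertex 0.0 3.8 5.0
  endloop
 endfacet
 facet normal -0.115 -0.808 0.577
  outer loop
   vertex 4.8 0.4 1.2
   vertex 5.8 1.4 2.8
   vertex 0.0 3.8 5.0
  endloop
 endfacet
 facet normal -0.545 -0.836 0.060
  outer loop
   vertex 4.8 0.4 1.2
   vertex 0.0 3.8 5.0
   vertex 1.6 2.4 0.0
  endloop
 endfacet
 facet normal -0.701 0.675 -0.230
  outer loop
   vertex 0.6 3.4 2.0
   vertex 0.0 3.8 5.0
   vertex 2.2 5.4 3.0
  endloop
 endfacet
 facet normal -0.772 -0.632 -0.070
  outer loop
   vertex 0.6 3.4 2.0
   vertex 1.6 2.4 0.0
   vertex 0.0 3.8 5.0
  endloop
 endfacet
 facet normal 0.167 0.936 -0.309
  outer loop
   vertex 3.0 4.4 0.4
   vertex 2.2 5.4 3.0
   vertex 4.8 5.2 3.8
  endloop
 endfacet
 facet normal -0.580 0.685 -0.442
  outer loop
   vertex 3.0 4.4 0.4
   vertex 0.6 3.4 2.0
   vertex 2.2 5.4 3.0
  endloop
 endfacet
 facet normal -0.611 0.543 -0.577
  outer loop
   vertex 3.0 4.4 0.4
   vertex 1.6 2.4 0.0
   vertex 0.6 3.4 2.0
  endloop
 endfacet
 facet normal 0.328 -0.041 -0.944
  outer loop
   vertex 3.0 4.4 0.4
   vertex 4.8 0.4 1.2
   vertex 1.6 2.4 0.0
  endloop
 endfacet
 facet normal 0.795 0.341 -0.501
  outer loop
   vertex 3.0 4.4 0.4
   vertex 4.8 5.2 3.8
   vertex 5.8 1.4 2.8
  endloop
 endfacet
 facet normal 0.760 0.219 -0.612
  outer loop
   vertex 3.0 4.4 0.4
   vertex 5.8 1.4 2.8
   vertex 4.8 0.4 1.2
  endloop
 endfacet
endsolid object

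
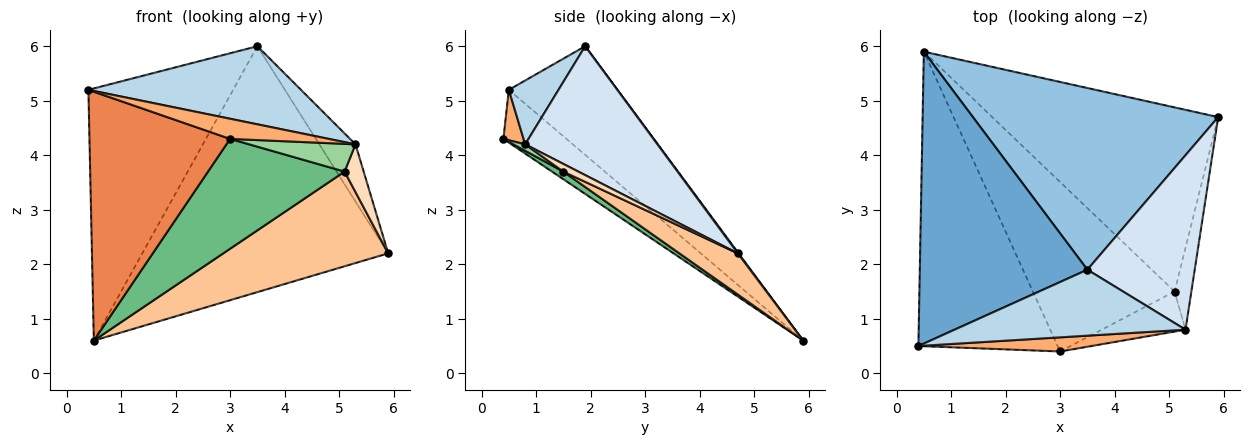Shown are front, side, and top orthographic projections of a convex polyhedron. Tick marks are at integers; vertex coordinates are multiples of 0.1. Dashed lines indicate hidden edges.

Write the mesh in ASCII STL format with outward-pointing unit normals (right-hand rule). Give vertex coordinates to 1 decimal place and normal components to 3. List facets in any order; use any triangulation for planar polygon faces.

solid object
 facet normal -0.440 0.587 0.679
  outer loop
   vertex 3.5 1.9 6.0
   vertex 0.5 5.9 0.6
   vertex 0.4 0.5 5.2
  endloop
 endfacet
 facet normal 0.003 0.804 0.594
  outer loop
   vertex 3.5 1.9 6.0
   vertex 5.9 4.7 2.2
   vertex 0.5 5.9 0.6
  endloop
 endfacet
 facet normal 0.176 -0.752 0.635
  outer loop
   vertex 5.3 0.8 4.2
   vertex 3.5 1.9 6.0
   vertex 0.4 0.5 5.2
  endloop
 endfacet
 facet normal 0.752 0.206 0.626
  outer loop
   vertex 5.3 0.8 4.2
   vertex 5.9 4.7 2.2
   vertex 3.5 1.9 6.0
  endloop
 endfacet
 facet normal -0.278 -0.620 -0.734
  outer loop
   vertex 3.0 0.4 4.3
   vertex 0.4 0.5 5.2
   vertex 0.5 5.9 0.6
  endloop
 endfacet
 facet normal 0.165 -0.807 0.566
  outer loop
   vertex 3.0 0.4 4.3
   vertex 5.3 0.8 4.2
   vertex 0.4 0.5 5.2
  endloop
 endfacet
 facet normal 0.160 -0.451 -0.878
  outer loop
   vertex 5.1 1.5 3.7
   vertex 0.5 5.9 0.6
   vertex 5.9 4.7 2.2
  endloop
 endfacet
 facet normal 0.368 -0.468 -0.803
  outer loop
   vertex 5.1 1.5 3.7
   vertex 5.9 4.7 2.2
   vertex 5.3 0.8 4.2
  endloop
 endfacet
 facet normal 0.045 -0.543 -0.838
  outer loop
   vertex 5.1 1.5 3.7
   vertex 3.0 0.4 4.3
   vertex 0.5 5.9 0.6
  endloop
 endfacet
 facet normal 0.063 -0.568 -0.821
  outer loop
   vertex 5.1 1.5 3.7
   vertex 5.3 0.8 4.2
   vertex 3.0 0.4 4.3
  endloop
 endfacet
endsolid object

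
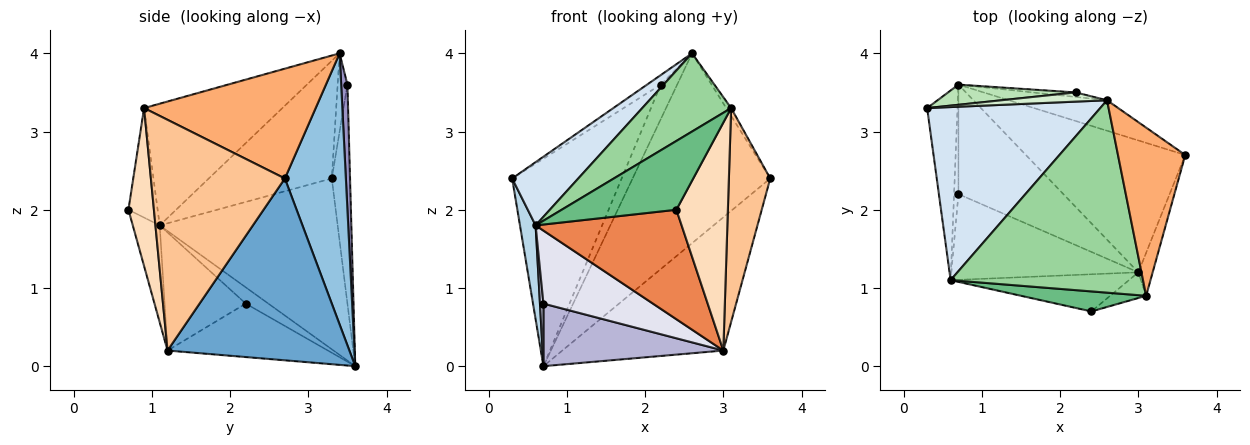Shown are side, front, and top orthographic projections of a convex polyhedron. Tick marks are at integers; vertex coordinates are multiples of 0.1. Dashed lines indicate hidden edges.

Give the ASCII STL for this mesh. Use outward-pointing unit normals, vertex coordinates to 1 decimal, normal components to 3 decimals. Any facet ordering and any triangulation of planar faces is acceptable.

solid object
 facet normal 0.626 0.554 -0.549
  outer loop
   vertex 3.0 1.2 0.2
   vertex 0.7 3.6 0.0
   vertex 3.6 2.7 2.4
  endloop
 endfacet
 facet normal 0.401 0.905 -0.145
  outer loop
   vertex 2.6 3.4 4.0
   vertex 3.6 2.7 2.4
   vertex 0.7 3.6 0.0
  endloop
 endfacet
 facet normal -0.981 -0.086 -0.174
  outer loop
   vertex 0.6 1.1 1.8
   vertex 0.3 3.3 2.4
   vertex 0.7 3.6 0.0
  endloop
 endfacet
 facet normal -0.538 -0.289 0.792
  outer loop
   vertex 0.6 1.1 1.8
   vertex 2.6 3.4 4.0
   vertex 0.3 3.3 2.4
  endloop
 endfacet
 facet normal -0.172 -0.933 -0.317
  outer loop
   vertex 0.6 1.1 1.8
   vertex 3.0 1.2 0.2
   vertex 2.4 0.7 2.0
  endloop
 endfacet
 facet normal 0.852 0.024 0.522
  outer loop
   vertex 3.1 0.9 3.3
   vertex 3.6 2.7 2.4
   vertex 2.6 3.4 4.0
  endloop
 endfacet
 facet normal 0.954 -0.295 -0.059
  outer loop
   vertex 3.1 0.9 3.3
   vertex 3.0 1.2 0.2
   vertex 3.6 2.7 2.4
  endloop
 endfacet
 facet normal 0.441 -0.892 -0.101
  outer loop
   vertex 3.1 0.9 3.3
   vertex 2.4 0.7 2.0
   vertex 3.0 1.2 0.2
  endloop
 endfacet
 facet normal -0.237 -0.933 0.271
  outer loop
   vertex 3.1 0.9 3.3
   vertex 0.6 1.1 1.8
   vertex 2.4 0.7 2.0
  endloop
 endfacet
 facet normal -0.506 -0.325 0.799
  outer loop
   vertex 3.1 0.9 3.3
   vertex 2.6 3.4 4.0
   vertex 0.6 1.1 1.8
  endloop
 endfacet
 facet normal -0.164 0.982 0.095
  outer loop
   vertex 2.2 3.5 3.6
   vertex 0.7 3.6 0.0
   vertex 0.3 3.3 2.4
  endloop
 endfacet
 facet normal -0.457 0.640 0.617
  outer loop
   vertex 2.2 3.5 3.6
   vertex 0.3 3.3 2.4
   vertex 2.6 3.4 4.0
  endloop
 endfacet
 facet normal 0.353 0.928 -0.121
  outer loop
   vertex 2.2 3.5 3.6
   vertex 2.6 3.4 4.0
   vertex 0.7 3.6 0.0
  endloop
 endfacet
 facet normal -0.404 -0.454 -0.794
  outer loop
   vertex 0.7 2.2 0.8
   vertex 0.7 3.6 0.0
   vertex 3.0 1.2 0.2
  endloop
 endfacet
 facet normal -0.955 -0.147 -0.257
  outer loop
   vertex 0.7 2.2 0.8
   vertex 0.6 1.1 1.8
   vertex 0.7 3.6 0.0
  endloop
 endfacet
 facet normal -0.433 -0.584 -0.686
  outer loop
   vertex 0.7 2.2 0.8
   vertex 3.0 1.2 0.2
   vertex 0.6 1.1 1.8
  endloop
 endfacet
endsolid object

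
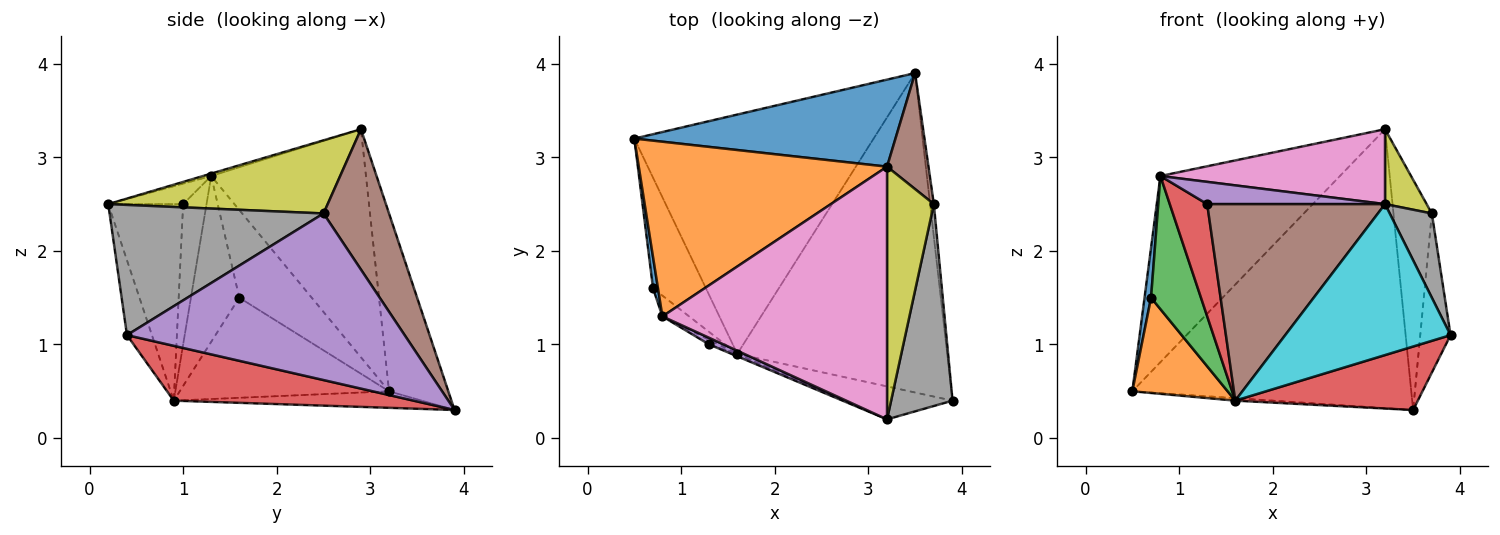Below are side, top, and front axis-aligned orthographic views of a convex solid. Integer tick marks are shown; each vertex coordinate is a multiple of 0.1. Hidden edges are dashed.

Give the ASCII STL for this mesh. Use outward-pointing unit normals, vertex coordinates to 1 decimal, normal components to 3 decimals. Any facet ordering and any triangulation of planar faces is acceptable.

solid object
 facet normal -0.199 0.936 0.292
  outer loop
   vertex 3.2 2.9 3.3
   vertex 3.5 3.9 0.3
   vertex 0.5 3.2 0.5
  endloop
 endfacet
 facet normal -0.532 0.617 0.579
  outer loop
   vertex 0.8 1.3 2.8
   vertex 3.2 2.9 3.3
   vertex 0.5 3.2 0.5
  endloop
 endfacet
 facet normal -0.069 0.010 -0.998
  outer loop
   vertex 1.6 0.9 0.4
   vertex 0.5 3.2 0.5
   vertex 3.5 3.9 0.3
  endloop
 endfacet
 facet normal 0.248 -0.189 -0.950
  outer loop
   vertex 1.6 0.9 0.4
   vertex 3.5 3.9 0.3
   vertex 3.9 0.4 1.1
  endloop
 endfacet
 facet normal 0.994 0.108 -0.022
  outer loop
   vertex 3.7 2.5 2.4
   vertex 3.9 0.4 1.1
   vertex 3.5 3.9 0.3
  endloop
 endfacet
 facet normal 0.836 0.490 0.247
  outer loop
   vertex 3.7 2.5 2.4
   vertex 3.5 3.9 0.3
   vertex 3.2 2.9 3.3
  endloop
 endfacet
 facet normal -0.010 -0.284 0.959
  outer loop
   vertex 3.2 0.2 2.5
   vertex 3.2 2.9 3.3
   vertex 0.8 1.3 2.8
  endloop
 endfacet
 facet normal 0.890 -0.175 0.420
  outer loop
   vertex 3.2 0.2 2.5
   vertex 3.9 0.4 1.1
   vertex 3.7 2.5 2.4
  endloop
 endfacet
 facet normal 0.832 -0.158 0.532
  outer loop
   vertex 3.2 0.2 2.5
   vertex 3.7 2.5 2.4
   vertex 3.2 2.9 3.3
  endloop
 endfacet
 facet normal -0.146 -0.967 -0.211
  outer loop
   vertex 3.2 0.2 2.5
   vertex 1.6 0.9 0.4
   vertex 3.9 0.4 1.1
  endloop
 endfacet
 facet normal -0.994 -0.089 0.056
  outer loop
   vertex 0.7 1.6 1.5
   vertex 0.8 1.3 2.8
   vertex 0.5 3.2 0.5
  endloop
 endfacet
 facet normal -0.820 -0.373 -0.433
  outer loop
   vertex 0.7 1.6 1.5
   vertex 0.5 3.2 0.5
   vertex 1.6 0.9 0.4
  endloop
 endfacet
 facet normal -0.691 -0.714 -0.112
  outer loop
   vertex 0.7 1.6 1.5
   vertex 1.6 0.9 0.4
   vertex 0.8 1.3 2.8
  endloop
 endfacet
 facet normal -0.530 -0.847 -0.035
  outer loop
   vertex 1.3 1.0 2.5
   vertex 0.8 1.3 2.8
   vertex 1.6 0.9 0.4
  endloop
 endfacet
 facet normal -0.374 -0.889 0.265
  outer loop
   vertex 1.3 1.0 2.5
   vertex 3.2 0.2 2.5
   vertex 0.8 1.3 2.8
  endloop
 endfacet
 facet normal -0.388 -0.922 -0.012
  outer loop
   vertex 1.3 1.0 2.5
   vertex 1.6 0.9 0.4
   vertex 3.2 0.2 2.5
  endloop
 endfacet
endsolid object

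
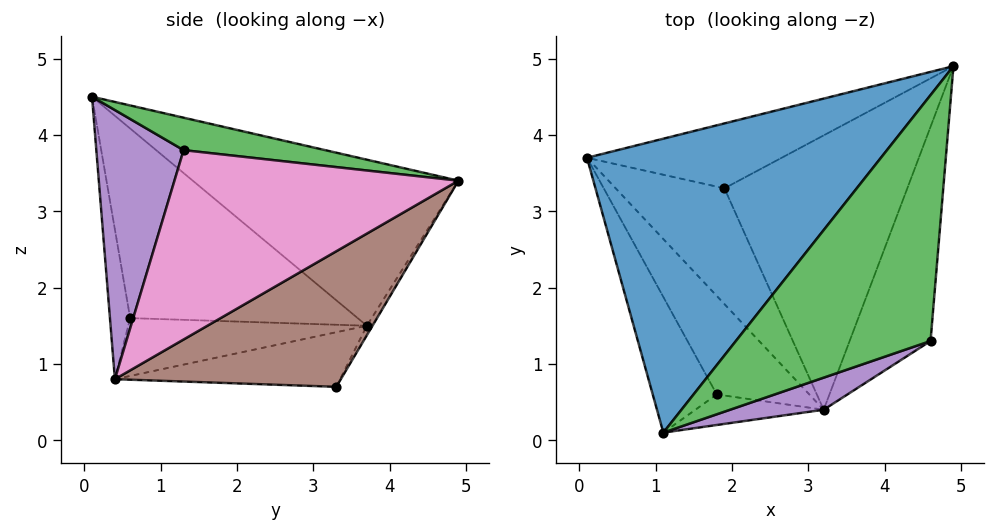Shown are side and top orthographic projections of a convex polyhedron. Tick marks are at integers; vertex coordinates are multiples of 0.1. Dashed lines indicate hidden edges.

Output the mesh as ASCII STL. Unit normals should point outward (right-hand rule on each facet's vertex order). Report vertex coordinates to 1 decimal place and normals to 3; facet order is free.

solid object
 facet normal -0.424 0.507 0.750
  outer loop
   vertex 1.1 0.1 4.5
   vertex 4.9 4.9 3.4
   vertex 0.1 3.7 1.5
  endloop
 endfacet
 facet normal -0.024 0.872 -0.490
  outer loop
   vertex 1.9 3.3 0.7
   vertex 0.1 3.7 1.5
   vertex 4.9 4.9 3.4
  endloop
 endfacet
 facet normal 0.164 0.095 0.982
  outer loop
   vertex 4.6 1.3 3.8
   vertex 4.9 4.9 3.4
   vertex 1.1 0.1 4.5
  endloop
 endfacet
 facet normal -0.437 -0.226 -0.871
  outer loop
   vertex 3.2 0.4 0.8
   vertex 0.1 3.7 1.5
   vertex 1.9 3.3 0.7
  endloop
 endfacet
 facet normal 0.343 -0.932 0.119
  outer loop
   vertex 3.2 0.4 0.8
   vertex 4.6 1.3 3.8
   vertex 1.1 0.1 4.5
  endloop
 endfacet
 facet normal 0.579 0.233 -0.781
  outer loop
   vertex 3.2 0.4 0.8
   vertex 1.9 3.3 0.7
   vertex 4.9 4.9 3.4
  endloop
 endfacet
 facet normal 0.913 -0.119 -0.390
  outer loop
   vertex 3.2 0.4 0.8
   vertex 4.9 4.9 3.4
   vertex 4.6 1.3 3.8
  endloop
 endfacet
 facet normal -0.837 -0.468 -0.283
  outer loop
   vertex 1.8 0.6 1.6
   vertex 1.1 0.1 4.5
   vertex 0.1 3.7 1.5
  endloop
 endfacet
 facet normal -0.505 -0.303 -0.808
  outer loop
   vertex 1.8 0.6 1.6
   vertex 0.1 3.7 1.5
   vertex 3.2 0.4 0.8
  endloop
 endfacet
 facet normal -0.263 -0.938 -0.225
  outer loop
   vertex 1.8 0.6 1.6
   vertex 3.2 0.4 0.8
   vertex 1.1 0.1 4.5
  endloop
 endfacet
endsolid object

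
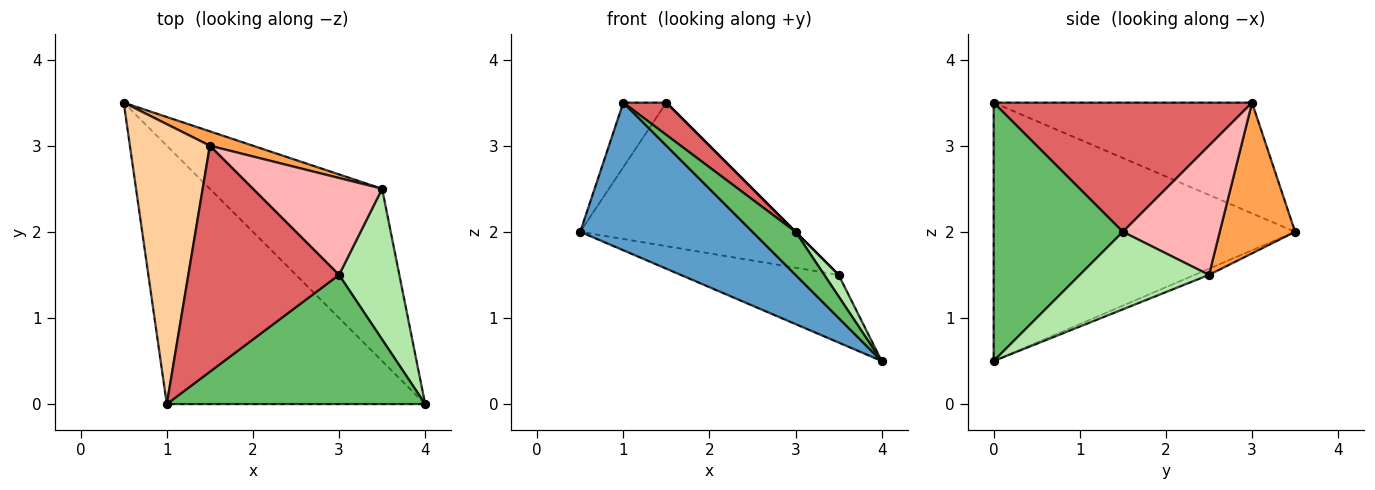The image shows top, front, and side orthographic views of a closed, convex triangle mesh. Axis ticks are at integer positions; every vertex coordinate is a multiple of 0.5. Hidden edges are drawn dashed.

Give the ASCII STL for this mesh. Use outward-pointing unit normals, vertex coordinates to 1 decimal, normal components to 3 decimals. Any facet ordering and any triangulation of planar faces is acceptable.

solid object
 facet normal -0.656 -0.375 -0.656
  outer loop
   vertex 1.0 0.0 3.5
   vertex 0.5 3.5 2.0
   vertex 4.0 0.0 0.5
  endloop
 endfacet
 facet normal -0.033 0.365 -0.930
  outer loop
   vertex 3.5 2.5 1.5
   vertex 4.0 0.0 0.5
   vertex 0.5 3.5 2.0
  endloop
 endfacet
 facet normal 0.329 0.940 0.094
  outer loop
   vertex 1.5 3.0 3.5
   vertex 3.5 2.5 1.5
   vertex 0.5 3.5 2.0
  endloop
 endfacet
 facet normal -0.803 0.134 0.580
  outer loop
   vertex 1.5 3.0 3.5
   vertex 0.5 3.5 2.0
   vertex 1.0 0.0 3.5
  endloop
 endfacet
 facet normal 0.688 -0.229 0.688
  outer loop
   vertex 3.0 1.5 2.0
   vertex 1.0 0.0 3.5
   vertex 4.0 0.0 0.5
  endloop
 endfacet
 facet normal 0.786 -0.087 0.612
  outer loop
   vertex 3.0 1.5 2.0
   vertex 4.0 0.0 0.5
   vertex 3.5 2.5 1.5
  endloop
 endfacet
 facet normal 0.647 -0.108 0.755
  outer loop
   vertex 3.0 1.5 2.0
   vertex 1.5 3.0 3.5
   vertex 1.0 0.0 3.5
  endloop
 endfacet
 facet normal 0.707 0.000 0.707
  outer loop
   vertex 3.0 1.5 2.0
   vertex 3.5 2.5 1.5
   vertex 1.5 3.0 3.5
  endloop
 endfacet
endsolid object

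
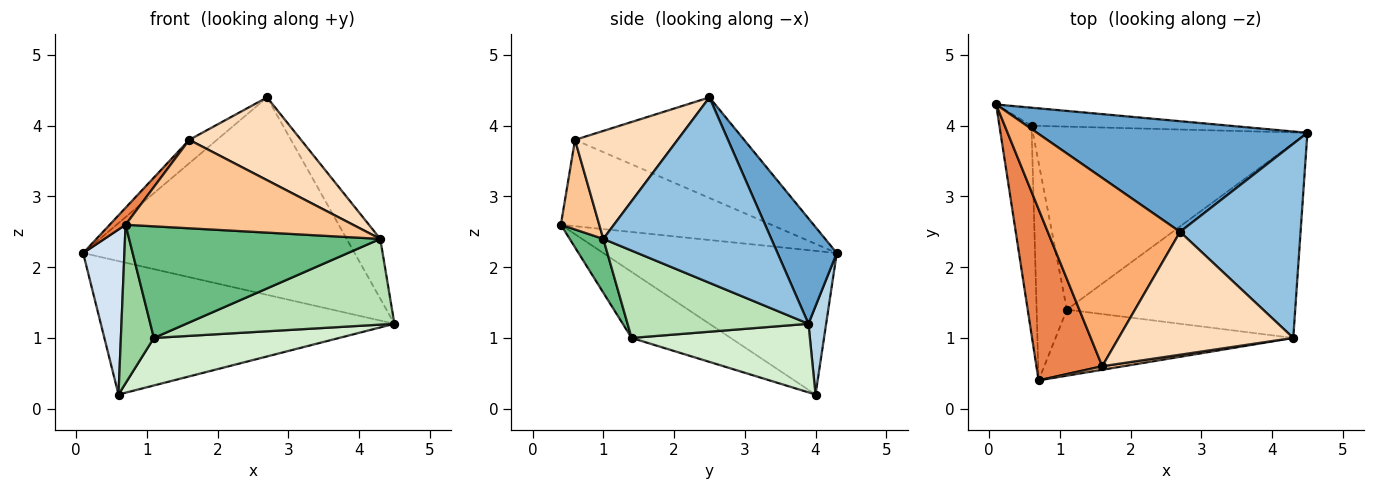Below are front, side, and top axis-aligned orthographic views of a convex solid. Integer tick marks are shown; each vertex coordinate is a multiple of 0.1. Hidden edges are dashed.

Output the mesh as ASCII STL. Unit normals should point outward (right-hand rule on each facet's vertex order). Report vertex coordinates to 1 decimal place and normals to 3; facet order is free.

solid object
 facet normal 0.187 0.857 0.480
  outer loop
   vertex 2.7 2.5 4.4
   vertex 4.5 3.9 1.2
   vertex 0.1 4.3 2.2
  endloop
 endfacet
 facet normal 0.827 0.165 0.537
  outer loop
   vertex 4.3 1.0 2.4
   vertex 4.5 3.9 1.2
   vertex 2.7 2.5 4.4
  endloop
 endfacet
 facet normal 0.060 0.989 -0.133
  outer loop
   vertex 0.6 4.0 0.2
   vertex 0.1 4.3 2.2
   vertex 4.5 3.9 1.2
  endloop
 endfacet
 facet normal -0.962 -0.170 -0.215
  outer loop
   vertex 0.6 4.0 0.2
   vertex 0.7 0.4 2.6
   vertex 0.1 4.3 2.2
  endloop
 endfacet
 facet normal -0.794 -0.060 0.605
  outer loop
   vertex 1.6 0.6 3.8
   vertex 0.1 4.3 2.2
   vertex 0.7 0.4 2.6
  endloop
 endfacet
 facet normal -0.602 0.098 0.792
  outer loop
   vertex 1.6 0.6 3.8
   vertex 2.7 2.5 4.4
   vertex 0.1 4.3 2.2
  endloop
 endfacet
 facet normal 0.166 -0.985 0.039
  outer loop
   vertex 1.6 0.6 3.8
   vertex 0.7 0.4 2.6
   vertex 4.3 1.0 2.4
  endloop
 endfacet
 facet normal 0.456 -0.497 0.738
  outer loop
   vertex 1.6 0.6 3.8
   vertex 4.3 1.0 2.4
   vertex 2.7 2.5 4.4
  endloop
 endfacet
 facet normal 0.114 -0.855 -0.506
  outer loop
   vertex 1.1 1.4 1.0
   vertex 4.3 1.0 2.4
   vertex 0.7 0.4 2.6
  endloop
 endfacet
 facet normal -0.870 -0.290 -0.399
  outer loop
   vertex 1.1 1.4 1.0
   vertex 0.7 0.4 2.6
   vertex 0.6 4.0 0.2
  endloop
 endfacet
 facet normal 0.330 -0.380 -0.864
  outer loop
   vertex 1.1 1.4 1.0
   vertex 4.5 3.9 1.2
   vertex 4.3 1.0 2.4
  endloop
 endfacet
 facet normal 0.235 -0.244 -0.941
  outer loop
   vertex 1.1 1.4 1.0
   vertex 0.6 4.0 0.2
   vertex 4.5 3.9 1.2
  endloop
 endfacet
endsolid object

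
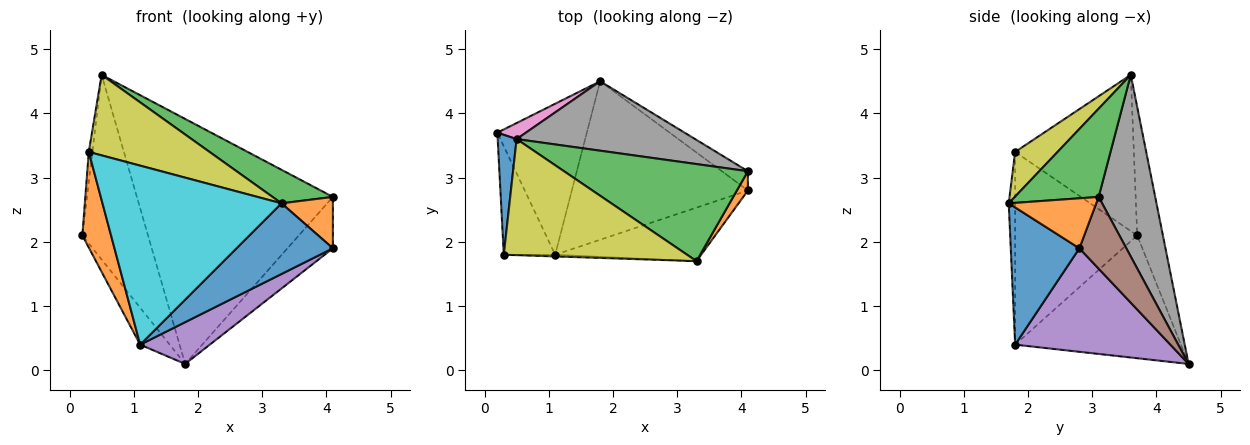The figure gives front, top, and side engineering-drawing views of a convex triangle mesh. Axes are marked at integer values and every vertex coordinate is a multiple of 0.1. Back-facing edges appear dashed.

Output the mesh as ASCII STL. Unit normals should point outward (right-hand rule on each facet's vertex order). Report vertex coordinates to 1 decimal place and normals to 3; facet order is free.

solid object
 facet normal 0.494 -0.693 -0.525
  outer loop
   vertex 1.1 1.8 0.4
   vertex 4.1 2.8 1.9
   vertex 3.3 1.7 2.6
  endloop
 endfacet
 facet normal 0.847 -0.497 0.187
  outer loop
   vertex 4.1 3.1 2.7
   vertex 3.3 1.7 2.6
   vertex 4.1 2.8 1.9
  endloop
 endfacet
 facet normal 0.413 -0.297 0.861
  outer loop
   vertex 4.1 3.1 2.7
   vertex 0.5 3.6 4.6
   vertex 3.3 1.7 2.6
  endloop
 endfacet
 facet normal -0.800 0.143 -0.583
  outer loop
   vertex 1.8 4.5 0.1
   vertex 1.1 1.8 0.4
   vertex 0.2 3.7 2.1
  endloop
 endfacet
 facet normal 0.494 -0.222 -0.841
  outer loop
   vertex 1.8 4.5 0.1
   vertex 4.1 2.8 1.9
   vertex 1.1 1.8 0.4
  endloop
 endfacet
 facet normal 0.695 0.673 -0.252
  outer loop
   vertex 1.8 4.5 0.1
   vertex 4.1 3.1 2.7
   vertex 4.1 2.8 1.9
  endloop
 endfacet
 facet normal -0.363 0.928 0.081
  outer loop
   vertex 1.8 4.5 0.1
   vertex 0.2 3.7 2.1
   vertex 0.5 3.6 4.6
  endloop
 endfacet
 facet normal 0.267 0.927 0.263
  outer loop
   vertex 1.8 4.5 0.1
   vertex 0.5 3.6 4.6
   vertex 4.1 3.1 2.7
  endloop
 endfacet
 facet normal 0.196 -0.559 0.806
  outer loop
   vertex 0.3 1.8 3.4
   vertex 3.3 1.7 2.6
   vertex 0.5 3.6 4.6
  endloop
 endfacet
 facet normal -0.036 -0.999 -0.010
  outer loop
   vertex 0.3 1.8 3.4
   vertex 1.1 1.8 0.4
   vertex 3.3 1.7 2.6
  endloop
 endfacet
 facet normal -0.992 0.030 0.120
  outer loop
   vertex 0.3 1.8 3.4
   vertex 0.5 3.6 4.6
   vertex 0.2 3.7 2.1
  endloop
 endfacet
 facet normal -0.942 -0.222 -0.251
  outer loop
   vertex 0.3 1.8 3.4
   vertex 0.2 3.7 2.1
   vertex 1.1 1.8 0.4
  endloop
 endfacet
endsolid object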